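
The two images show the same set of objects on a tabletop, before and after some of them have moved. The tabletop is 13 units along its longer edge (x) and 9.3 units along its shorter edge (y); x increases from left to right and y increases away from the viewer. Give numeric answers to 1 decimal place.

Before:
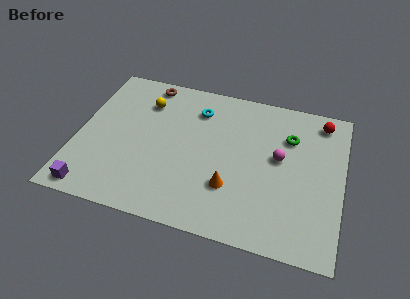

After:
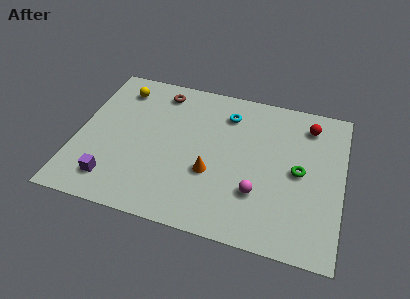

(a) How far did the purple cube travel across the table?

1.2

From (1.1, 0.9) to (2.0, 1.7), the purple cube covered √(0.9² + 0.8²) ≈ 1.2 units.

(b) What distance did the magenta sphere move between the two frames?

2.6

From (9.9, 5.2) to (9.0, 2.8), the magenta sphere covered √(0.9² + 2.4²) ≈ 2.6 units.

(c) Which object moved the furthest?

the magenta sphere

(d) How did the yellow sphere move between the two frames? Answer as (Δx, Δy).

(-1.3, 0.6)

The yellow sphere started near (3.1, 7.0) and ended near (1.8, 7.6).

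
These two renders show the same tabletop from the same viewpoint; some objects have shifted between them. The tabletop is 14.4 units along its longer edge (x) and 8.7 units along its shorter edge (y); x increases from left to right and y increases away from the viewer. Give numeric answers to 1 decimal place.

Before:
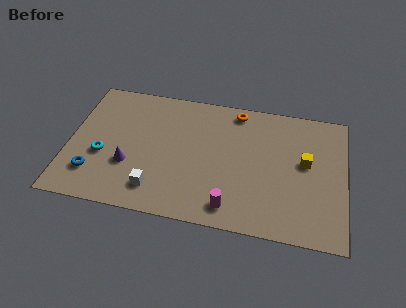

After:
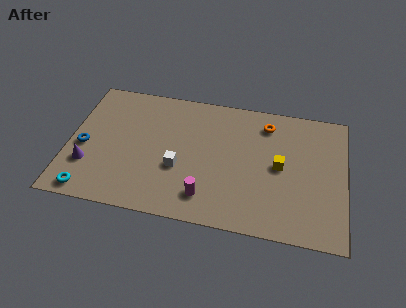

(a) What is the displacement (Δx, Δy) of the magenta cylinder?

(-1.3, 0.4)

The magenta cylinder started near (8.6, 1.3) and ended near (7.3, 1.7).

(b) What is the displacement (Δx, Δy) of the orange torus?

(1.6, -0.6)

From the two frames, the orange torus sits at roughly (8.6, 7.7) before and (10.2, 7.1) after.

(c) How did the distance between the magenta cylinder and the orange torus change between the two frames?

-0.3

They were about 6.4 units apart before and 6.1 after — 0.3 units closer together.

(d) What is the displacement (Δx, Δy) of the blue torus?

(-0.6, 1.7)

The blue torus was at about (1.4, 2.1) and moved to about (0.8, 3.8).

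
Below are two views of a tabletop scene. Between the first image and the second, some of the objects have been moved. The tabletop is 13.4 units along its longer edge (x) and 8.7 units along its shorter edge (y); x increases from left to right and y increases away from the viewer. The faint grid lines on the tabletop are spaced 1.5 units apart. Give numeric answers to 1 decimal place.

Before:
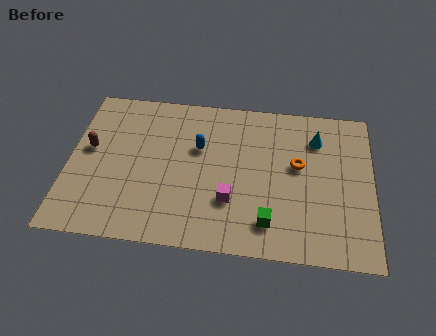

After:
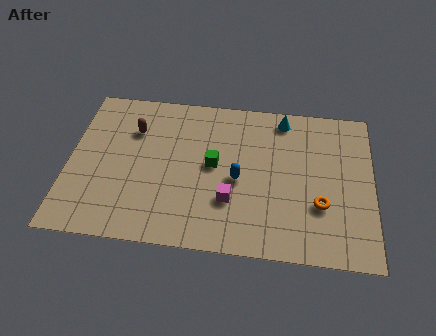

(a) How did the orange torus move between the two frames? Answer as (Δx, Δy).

(1.0, -2.1)

The orange torus started near (10.1, 5.0) and ended near (11.1, 2.9).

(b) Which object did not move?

the magenta cube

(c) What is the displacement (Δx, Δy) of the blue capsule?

(1.8, -1.6)

The blue capsule started near (5.7, 5.5) and ended near (7.5, 3.9).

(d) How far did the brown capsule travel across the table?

2.3

The brown capsule moved from about (0.9, 4.9) to (2.8, 6.2), a distance of √(1.9² + 1.3²) ≈ 2.3.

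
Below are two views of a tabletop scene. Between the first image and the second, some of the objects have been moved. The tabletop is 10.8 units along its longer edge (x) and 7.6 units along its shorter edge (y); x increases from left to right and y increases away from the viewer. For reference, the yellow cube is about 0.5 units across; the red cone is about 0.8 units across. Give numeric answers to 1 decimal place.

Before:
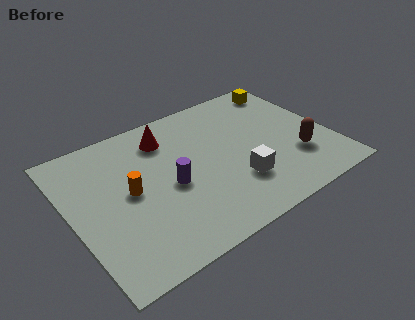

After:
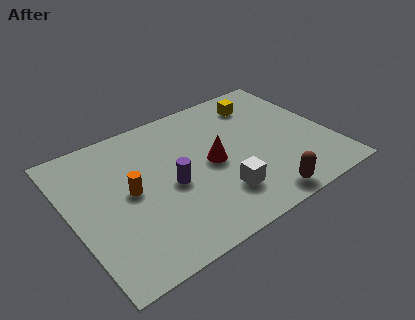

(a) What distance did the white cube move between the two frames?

0.9

The white cube moved from about (6.6, 2.2) to (5.8, 1.9), a distance of √(0.8² + 0.3²) ≈ 0.9.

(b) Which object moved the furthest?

the red cone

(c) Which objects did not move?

the orange cylinder and the purple cylinder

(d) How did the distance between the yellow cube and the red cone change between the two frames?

-1.9

They were about 5.4 units apart before and 3.5 after — 1.9 units closer together.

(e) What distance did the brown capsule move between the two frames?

2.4

The brown capsule was near (9.2, 2.3) before and (7.3, 0.8) after, so it travelled √(1.9² + 1.5²) ≈ 2.4 units.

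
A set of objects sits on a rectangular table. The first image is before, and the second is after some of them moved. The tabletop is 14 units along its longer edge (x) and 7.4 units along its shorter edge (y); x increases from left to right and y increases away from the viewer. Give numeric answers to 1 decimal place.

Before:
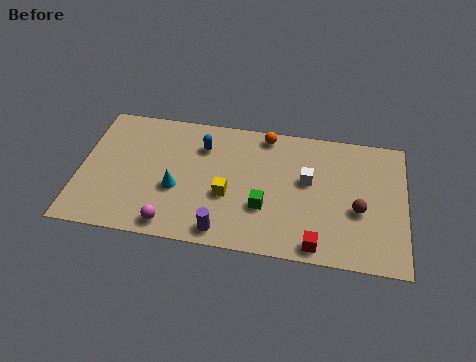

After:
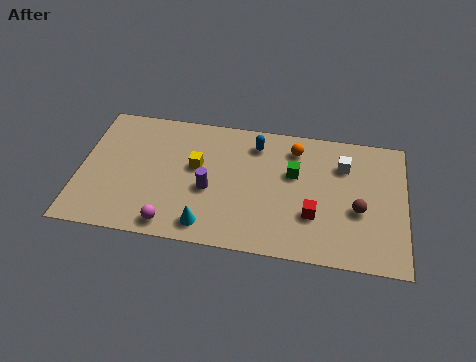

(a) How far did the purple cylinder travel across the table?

2.3

The purple cylinder was near (6.3, 0.9) before and (5.6, 3.1) after, so it travelled √(0.7² + 2.2²) ≈ 2.3 units.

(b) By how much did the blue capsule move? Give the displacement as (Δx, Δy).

(2.3, 0.5)

The blue capsule started near (5.2, 5.5) and ended near (7.5, 6.0).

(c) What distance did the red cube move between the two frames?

1.6

The red cube moved from about (10.3, 0.8) to (10.1, 2.4), a distance of √(0.2² + 1.6²) ≈ 1.6.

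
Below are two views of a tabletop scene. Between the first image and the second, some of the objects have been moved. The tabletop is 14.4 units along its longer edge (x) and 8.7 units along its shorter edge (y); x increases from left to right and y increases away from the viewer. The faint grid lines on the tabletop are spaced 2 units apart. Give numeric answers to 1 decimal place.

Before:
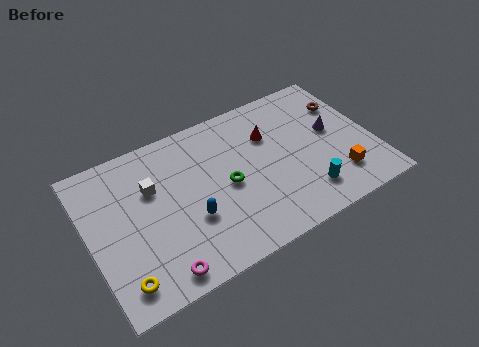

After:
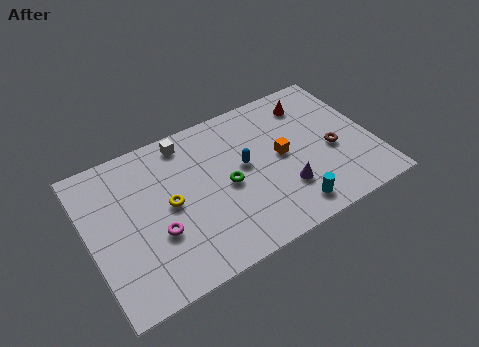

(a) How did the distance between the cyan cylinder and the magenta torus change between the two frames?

-0.9

The distance was about 7.6 in the first image and 6.7 in the second, so they moved 0.9 units closer together.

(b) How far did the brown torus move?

2.7

From (13.4, 6.2) to (12.3, 3.7), the brown torus covered √(1.1² + 2.5²) ≈ 2.7 units.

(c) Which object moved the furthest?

the yellow torus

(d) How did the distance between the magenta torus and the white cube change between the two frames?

+0.3

Before: roughly 4.7 units apart; after: 5.0. That's 0.3 units further apart.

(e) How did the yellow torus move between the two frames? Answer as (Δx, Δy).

(2.8, 3.0)

The yellow torus was at about (1.2, 1.4) and moved to about (4.0, 4.4).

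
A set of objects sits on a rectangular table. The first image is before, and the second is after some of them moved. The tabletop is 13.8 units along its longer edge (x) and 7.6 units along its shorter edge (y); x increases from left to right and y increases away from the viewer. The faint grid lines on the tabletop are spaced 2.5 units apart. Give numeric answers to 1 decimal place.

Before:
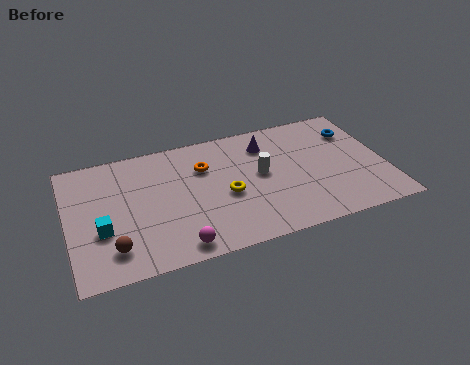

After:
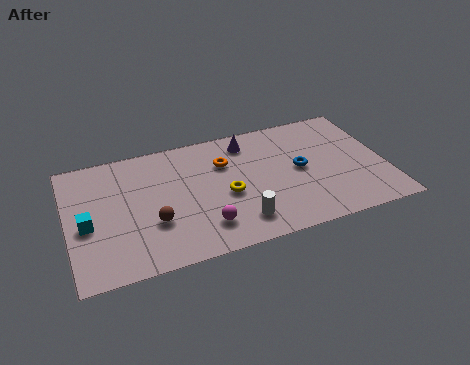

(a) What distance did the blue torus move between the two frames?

3.1

The blue torus was near (12.7, 5.6) before and (10.1, 3.9) after, so it travelled √(2.6² + 1.7²) ≈ 3.1 units.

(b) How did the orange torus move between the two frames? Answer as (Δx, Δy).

(0.9, 0.0)

The orange torus started near (6.0, 5.3) and ended near (6.9, 5.3).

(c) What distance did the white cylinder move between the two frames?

2.9

The white cylinder moved from about (8.4, 4.1) to (7.2, 1.5), a distance of √(1.2² + 2.6²) ≈ 2.9.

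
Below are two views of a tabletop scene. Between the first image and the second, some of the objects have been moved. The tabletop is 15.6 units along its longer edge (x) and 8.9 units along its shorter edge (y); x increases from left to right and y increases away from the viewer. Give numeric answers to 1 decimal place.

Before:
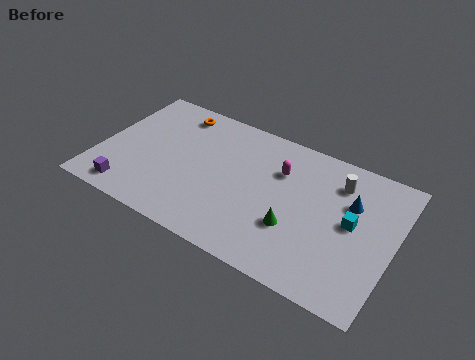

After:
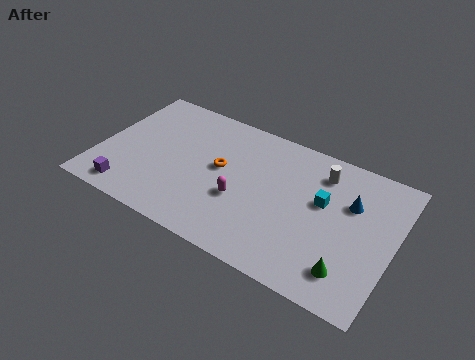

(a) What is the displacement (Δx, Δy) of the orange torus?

(2.9, -2.7)

The orange torus started near (3.5, 7.6) and ended near (6.4, 4.9).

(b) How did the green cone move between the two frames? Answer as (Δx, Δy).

(3.0, -1.2)

From the two frames, the green cone sits at roughly (10.6, 3.0) before and (13.6, 1.8) after.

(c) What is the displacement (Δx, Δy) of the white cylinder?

(-0.9, 0.2)

The white cylinder started near (12.4, 6.9) and ended near (11.5, 7.1).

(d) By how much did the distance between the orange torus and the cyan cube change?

-4.9

They were about 10.3 units apart before and 5.4 after — 4.9 units closer together.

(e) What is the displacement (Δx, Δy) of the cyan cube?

(-1.6, 0.6)

The cyan cube started near (13.4, 4.7) and ended near (11.8, 5.3).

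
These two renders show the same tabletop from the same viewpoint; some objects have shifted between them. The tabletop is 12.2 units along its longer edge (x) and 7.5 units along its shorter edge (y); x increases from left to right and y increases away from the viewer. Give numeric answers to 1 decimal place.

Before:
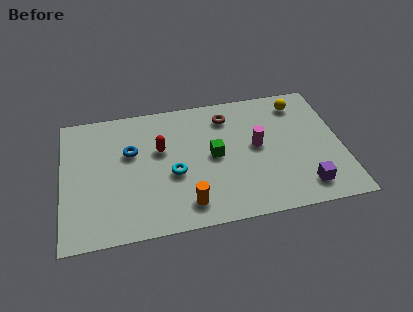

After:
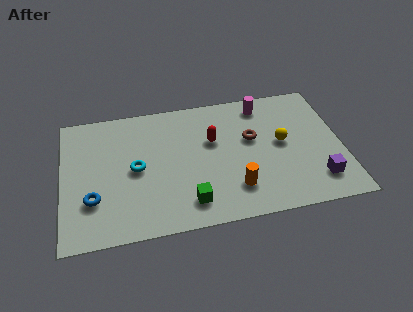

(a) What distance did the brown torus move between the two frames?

1.8

The brown torus was near (7.3, 6.0) before and (8.3, 4.5) after, so it travelled √(1.0² + 1.5²) ≈ 1.8 units.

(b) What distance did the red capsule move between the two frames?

2.3

From (4.3, 4.6) to (6.6, 4.7), the red capsule covered √(2.3² + 0.1²) ≈ 2.3 units.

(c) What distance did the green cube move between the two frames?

2.7

The green cube moved from about (6.6, 3.8) to (5.4, 1.4), a distance of √(1.2² + 2.4²) ≈ 2.7.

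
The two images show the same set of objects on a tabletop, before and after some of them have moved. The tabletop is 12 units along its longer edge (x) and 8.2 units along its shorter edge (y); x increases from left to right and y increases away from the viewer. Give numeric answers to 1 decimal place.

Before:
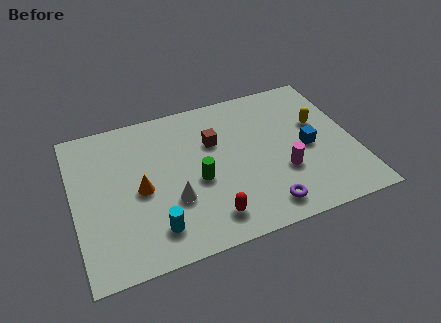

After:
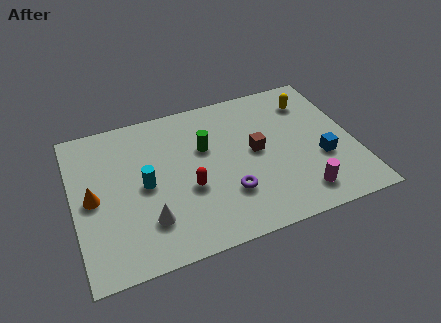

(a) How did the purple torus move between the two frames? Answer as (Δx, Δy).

(-1.4, 1.2)

The purple torus started near (7.8, 1.2) and ended near (6.4, 2.4).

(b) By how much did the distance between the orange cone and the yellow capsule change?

+2.0

They were about 7.9 units apart before and 9.9 after — 2.0 units further apart.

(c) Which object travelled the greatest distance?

the cyan cylinder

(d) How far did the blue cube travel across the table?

0.9

The blue cube was near (10.0, 3.8) before and (10.5, 3.0) after, so it travelled √(0.5² + 0.8²) ≈ 0.9 units.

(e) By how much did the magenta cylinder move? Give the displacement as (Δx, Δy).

(0.6, -1.4)

The magenta cylinder started near (8.8, 2.8) and ended near (9.4, 1.4).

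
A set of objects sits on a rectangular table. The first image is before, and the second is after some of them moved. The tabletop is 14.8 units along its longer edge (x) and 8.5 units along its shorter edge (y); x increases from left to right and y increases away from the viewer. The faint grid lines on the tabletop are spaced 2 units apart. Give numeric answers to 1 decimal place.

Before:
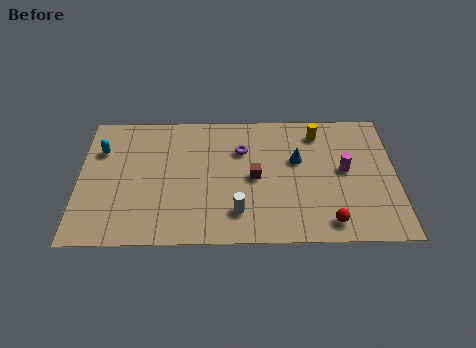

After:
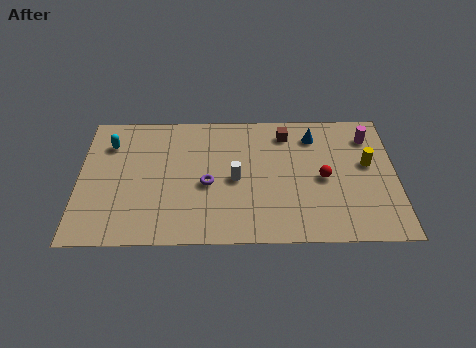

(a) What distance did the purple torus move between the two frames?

2.7

The purple torus was near (7.6, 5.9) before and (6.0, 3.7) after, so it travelled √(1.6² + 2.2²) ≈ 2.7 units.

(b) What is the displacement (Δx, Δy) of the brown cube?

(1.5, 2.9)

The brown cube was at about (8.2, 4.1) and moved to about (9.7, 7.0).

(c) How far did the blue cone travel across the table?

1.8

The blue cone moved from about (10.2, 5.2) to (11.0, 6.8), a distance of √(0.8² + 1.6²) ≈ 1.8.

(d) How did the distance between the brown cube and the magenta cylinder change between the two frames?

-0.3

They were about 4.2 units apart before and 3.9 after — 0.3 units closer together.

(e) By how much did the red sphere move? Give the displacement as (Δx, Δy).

(-0.2, 2.8)

The red sphere was at about (11.6, 1.2) and moved to about (11.4, 4.0).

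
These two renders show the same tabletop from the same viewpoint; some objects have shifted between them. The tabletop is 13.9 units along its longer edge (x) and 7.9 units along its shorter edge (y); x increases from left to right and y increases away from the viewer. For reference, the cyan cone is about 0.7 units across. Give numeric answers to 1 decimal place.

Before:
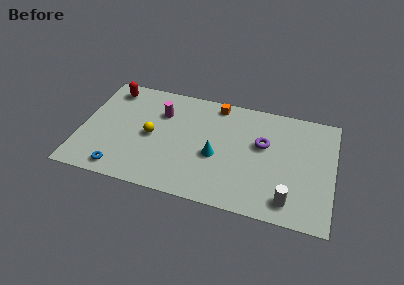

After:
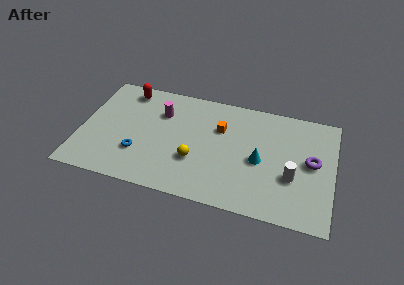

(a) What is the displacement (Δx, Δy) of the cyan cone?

(2.4, 0.3)

The cyan cone was at about (7.5, 3.3) and moved to about (9.9, 3.6).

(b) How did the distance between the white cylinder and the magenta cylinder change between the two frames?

-0.6

The distance was about 8.5 in the first image and 7.9 in the second, so they moved 0.6 units closer together.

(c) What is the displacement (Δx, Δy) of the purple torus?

(2.7, -0.6)

The purple torus started near (10.0, 4.8) and ended near (12.7, 4.2).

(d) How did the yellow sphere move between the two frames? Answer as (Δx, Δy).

(2.5, -1.1)

The yellow sphere started near (3.9, 3.8) and ended near (6.4, 2.7).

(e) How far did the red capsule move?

0.9

The red capsule was near (1.4, 6.7) before and (2.3, 6.8) after, so it travelled √(0.9² + 0.1²) ≈ 0.9 units.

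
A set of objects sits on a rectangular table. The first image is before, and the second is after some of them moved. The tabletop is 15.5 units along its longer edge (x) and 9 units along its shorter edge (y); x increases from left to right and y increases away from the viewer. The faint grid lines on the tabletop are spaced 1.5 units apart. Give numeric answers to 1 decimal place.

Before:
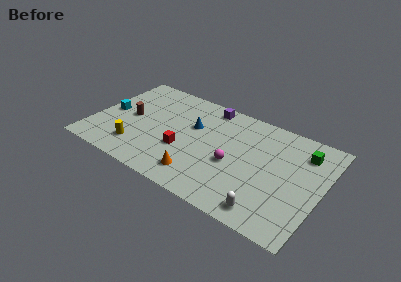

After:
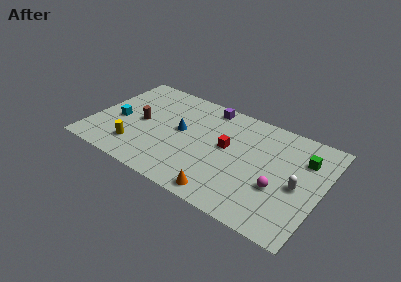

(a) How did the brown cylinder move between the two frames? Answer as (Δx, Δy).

(0.8, -0.1)

From the two frames, the brown cylinder sits at roughly (2.4, 4.5) before and (3.2, 4.4) after.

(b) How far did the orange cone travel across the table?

1.9

The orange cone was near (7.7, 1.7) before and (9.5, 1.0) after, so it travelled √(1.8² + 0.7²) ≈ 1.9 units.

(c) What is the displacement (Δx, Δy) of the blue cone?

(-0.7, -0.8)

The blue cone started near (6.6, 5.7) and ended near (5.9, 4.9).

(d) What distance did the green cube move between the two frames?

0.5

From (14.0, 7.0) to (14.1, 6.5), the green cube covered √(0.1² + 0.5²) ≈ 0.5 units.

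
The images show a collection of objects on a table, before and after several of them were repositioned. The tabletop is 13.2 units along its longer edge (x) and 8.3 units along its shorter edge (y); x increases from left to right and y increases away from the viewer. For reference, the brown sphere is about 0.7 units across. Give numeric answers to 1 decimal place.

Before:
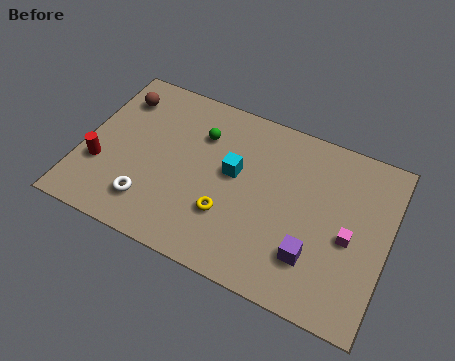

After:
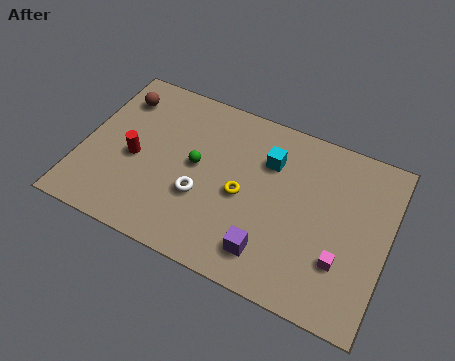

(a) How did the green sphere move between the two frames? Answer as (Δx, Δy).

(0.0, -1.6)

From the two frames, the green sphere sits at roughly (4.9, 6.0) before and (4.9, 4.4) after.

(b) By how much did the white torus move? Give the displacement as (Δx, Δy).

(2.1, 1.2)

From the two frames, the white torus sits at roughly (3.2, 1.8) before and (5.3, 3.0) after.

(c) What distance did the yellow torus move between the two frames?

1.3

From (6.5, 2.6) to (7.0, 3.8), the yellow torus covered √(0.5² + 1.2²) ≈ 1.3 units.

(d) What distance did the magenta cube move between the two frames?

1.2

The magenta cube moved from about (11.6, 3.7) to (11.4, 2.5), a distance of √(0.2² + 1.2²) ≈ 1.2.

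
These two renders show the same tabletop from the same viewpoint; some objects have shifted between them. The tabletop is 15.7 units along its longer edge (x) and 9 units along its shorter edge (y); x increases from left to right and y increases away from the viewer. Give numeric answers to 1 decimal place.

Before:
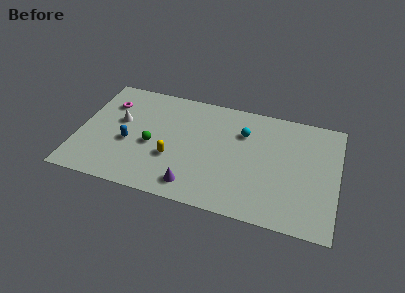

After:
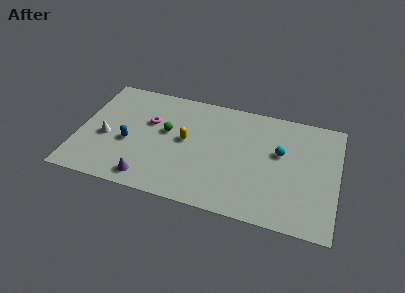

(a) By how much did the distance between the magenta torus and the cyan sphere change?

-0.3

They were about 8.3 units apart before and 8.0 after — 0.3 units closer together.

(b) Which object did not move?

the blue capsule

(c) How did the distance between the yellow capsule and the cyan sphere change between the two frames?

+0.5

They were about 5.2 units apart before and 5.7 after — 0.5 units further apart.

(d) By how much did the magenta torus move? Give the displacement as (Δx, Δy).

(2.6, -0.9)

The magenta torus was at about (1.6, 6.6) and moved to about (4.2, 5.7).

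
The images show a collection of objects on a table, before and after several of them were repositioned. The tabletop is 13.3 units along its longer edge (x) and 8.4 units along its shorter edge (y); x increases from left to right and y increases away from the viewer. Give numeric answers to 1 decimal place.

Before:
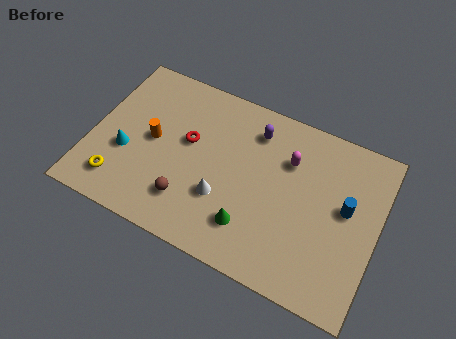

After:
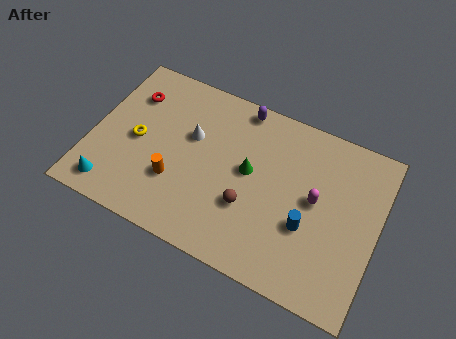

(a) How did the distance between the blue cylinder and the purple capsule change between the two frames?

+0.9

The distance was about 4.9 in the first image and 5.8 in the second, so they moved 0.9 units further apart.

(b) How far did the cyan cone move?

2.0

From (1.7, 3.2) to (1.3, 1.2), the cyan cone covered √(0.4² + 2.0²) ≈ 2.0 units.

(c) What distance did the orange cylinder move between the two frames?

2.1

The orange cylinder was near (2.8, 4.3) before and (4.1, 2.7) after, so it travelled √(1.3² + 1.6²) ≈ 2.1 units.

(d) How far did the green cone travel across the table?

2.6

The green cone was near (7.7, 2.0) before and (7.3, 4.6) after, so it travelled √(0.4² + 2.6²) ≈ 2.6 units.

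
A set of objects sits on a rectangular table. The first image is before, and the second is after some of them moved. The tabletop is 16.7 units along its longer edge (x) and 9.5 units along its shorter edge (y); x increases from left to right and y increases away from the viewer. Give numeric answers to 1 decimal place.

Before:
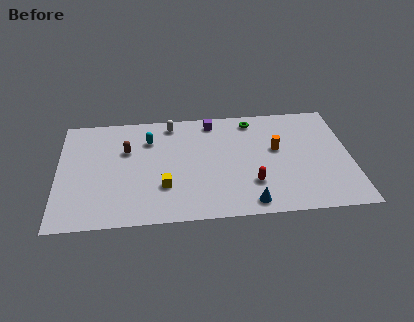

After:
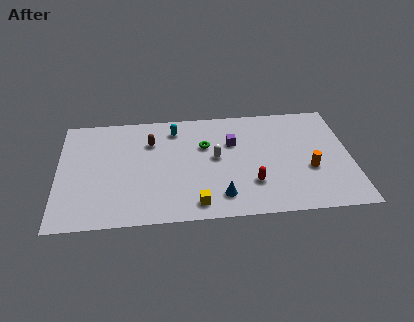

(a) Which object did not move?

the red capsule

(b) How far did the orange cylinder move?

2.6

From (12.5, 5.5) to (14.3, 3.6), the orange cylinder covered √(1.8² + 1.9²) ≈ 2.6 units.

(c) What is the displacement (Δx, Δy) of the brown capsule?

(1.4, 0.6)

From the two frames, the brown capsule sits at roughly (3.9, 6.2) before and (5.3, 6.8) after.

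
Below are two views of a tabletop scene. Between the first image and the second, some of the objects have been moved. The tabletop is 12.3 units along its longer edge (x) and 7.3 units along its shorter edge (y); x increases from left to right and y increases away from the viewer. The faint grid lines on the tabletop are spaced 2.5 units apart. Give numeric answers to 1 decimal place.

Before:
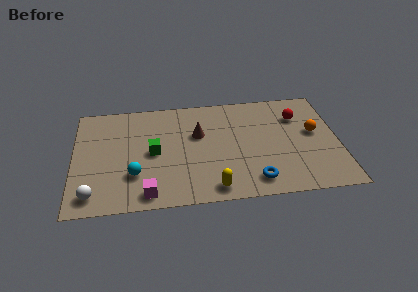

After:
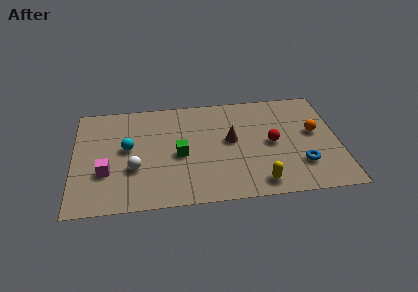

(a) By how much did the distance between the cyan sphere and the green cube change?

+0.8

They were about 1.7 units apart before and 2.5 after — 0.8 units further apart.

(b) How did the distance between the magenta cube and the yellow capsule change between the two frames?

+4.2

They were about 3.0 units apart before and 7.2 after — 4.2 units further apart.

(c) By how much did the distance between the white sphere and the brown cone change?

-1.3

Before: roughly 6.0 units apart; after: 4.7. That's 1.3 units closer together.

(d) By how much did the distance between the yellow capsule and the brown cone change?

-0.5

The distance was about 3.7 in the first image and 3.2 in the second, so they moved 0.5 units closer together.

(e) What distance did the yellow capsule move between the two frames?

2.1

From (6.4, 0.9) to (8.5, 1.0), the yellow capsule covered √(2.1² + 0.1²) ≈ 2.1 units.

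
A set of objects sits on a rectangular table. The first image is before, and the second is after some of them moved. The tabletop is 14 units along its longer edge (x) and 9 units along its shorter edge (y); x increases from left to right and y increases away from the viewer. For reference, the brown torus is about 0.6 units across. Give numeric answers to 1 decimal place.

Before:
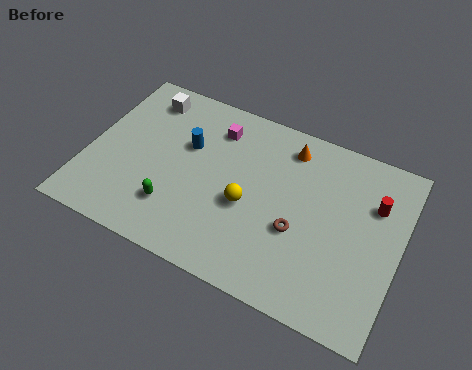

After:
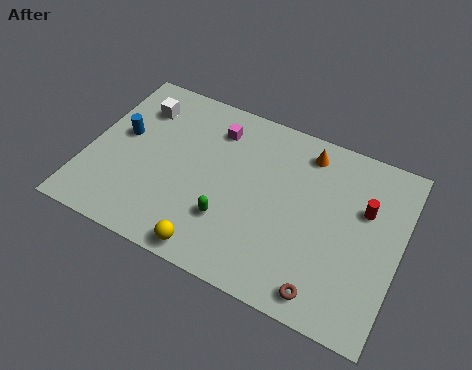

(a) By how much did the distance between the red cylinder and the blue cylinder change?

+2.5

The distance was about 8.4 in the first image and 10.9 in the second, so they moved 2.5 units further apart.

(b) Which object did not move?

the magenta cube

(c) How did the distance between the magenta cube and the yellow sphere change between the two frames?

+2.4

Before: roughly 3.8 units apart; after: 6.2. That's 2.4 units further apart.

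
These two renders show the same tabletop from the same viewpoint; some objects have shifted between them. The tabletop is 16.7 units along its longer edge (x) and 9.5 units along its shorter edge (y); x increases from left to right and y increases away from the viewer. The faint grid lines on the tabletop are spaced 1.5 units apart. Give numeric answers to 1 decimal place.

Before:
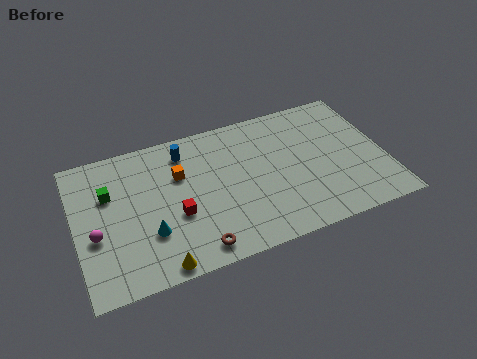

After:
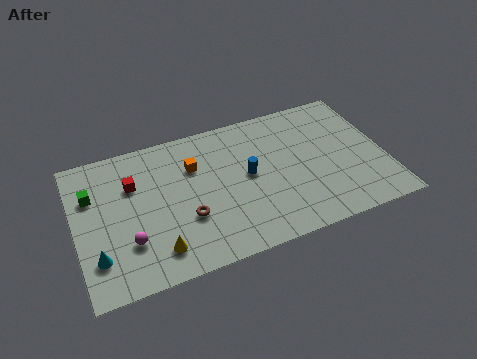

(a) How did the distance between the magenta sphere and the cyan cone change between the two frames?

-1.2

The distance was about 2.9 in the first image and 1.7 in the second, so they moved 1.2 units closer together.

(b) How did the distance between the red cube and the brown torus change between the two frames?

+1.5

The distance was about 2.6 in the first image and 4.1 in the second, so they moved 1.5 units further apart.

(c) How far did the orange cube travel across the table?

0.9

The orange cube moved from about (5.7, 6.3) to (6.5, 6.6), a distance of √(0.8² + 0.3²) ≈ 0.9.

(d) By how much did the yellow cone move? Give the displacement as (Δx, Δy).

(0.0, 1.0)

From the two frames, the yellow cone sits at roughly (4.1, 0.8) before and (4.1, 1.8) after.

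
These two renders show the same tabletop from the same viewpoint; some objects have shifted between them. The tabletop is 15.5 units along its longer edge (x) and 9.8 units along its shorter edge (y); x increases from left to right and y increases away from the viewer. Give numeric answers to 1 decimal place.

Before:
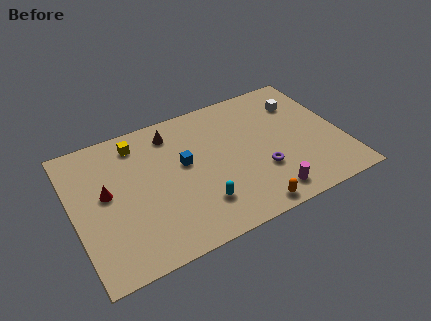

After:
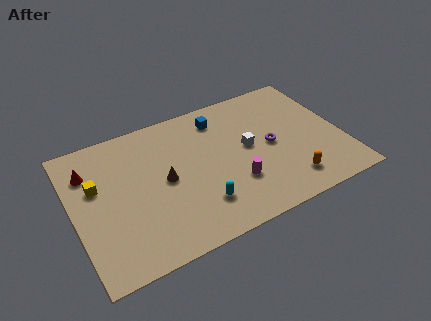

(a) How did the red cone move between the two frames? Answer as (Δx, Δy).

(-0.8, 1.9)

The red cone started near (1.9, 5.4) and ended near (1.1, 7.3).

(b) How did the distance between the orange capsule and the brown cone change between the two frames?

-0.5

Before: roughly 8.0 units apart; after: 7.5. That's 0.5 units closer together.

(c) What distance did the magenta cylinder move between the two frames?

2.3

The magenta cylinder moved from about (10.7, 1.4) to (9.0, 3.0), a distance of √(1.7² + 1.6²) ≈ 2.3.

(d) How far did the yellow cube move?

3.3

The yellow cube was near (4.0, 8.2) before and (1.4, 6.1) after, so it travelled √(2.6² + 2.1²) ≈ 3.3 units.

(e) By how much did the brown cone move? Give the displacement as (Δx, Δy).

(-0.8, -3.2)

From the two frames, the brown cone sits at roughly (6.0, 8.1) before and (5.2, 4.9) after.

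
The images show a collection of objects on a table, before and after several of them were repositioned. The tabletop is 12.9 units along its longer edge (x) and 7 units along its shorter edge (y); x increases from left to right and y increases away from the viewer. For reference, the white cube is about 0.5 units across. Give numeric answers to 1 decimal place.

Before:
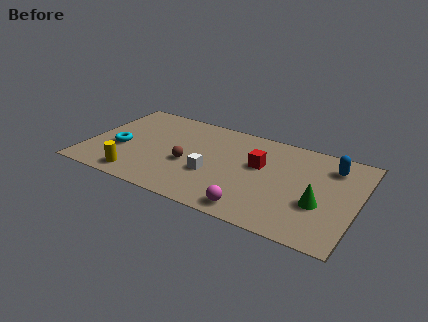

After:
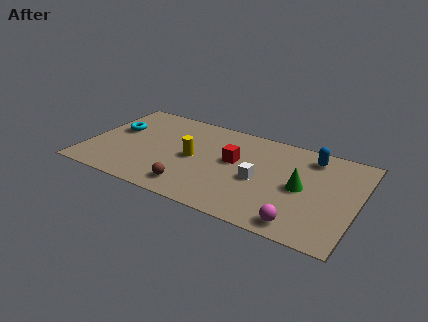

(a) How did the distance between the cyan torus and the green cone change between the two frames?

-0.5

Before: roughly 9.6 units apart; after: 9.1. That's 0.5 units closer together.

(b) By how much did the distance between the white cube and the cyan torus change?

+2.7

The distance was about 4.5 in the first image and 7.2 in the second, so they moved 2.7 units further apart.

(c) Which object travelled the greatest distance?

the yellow cylinder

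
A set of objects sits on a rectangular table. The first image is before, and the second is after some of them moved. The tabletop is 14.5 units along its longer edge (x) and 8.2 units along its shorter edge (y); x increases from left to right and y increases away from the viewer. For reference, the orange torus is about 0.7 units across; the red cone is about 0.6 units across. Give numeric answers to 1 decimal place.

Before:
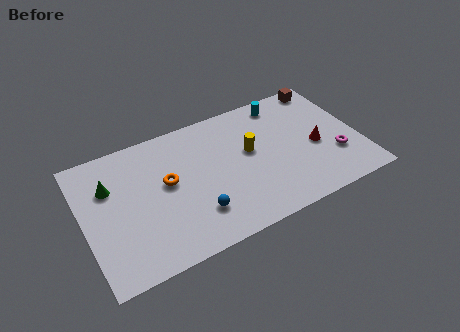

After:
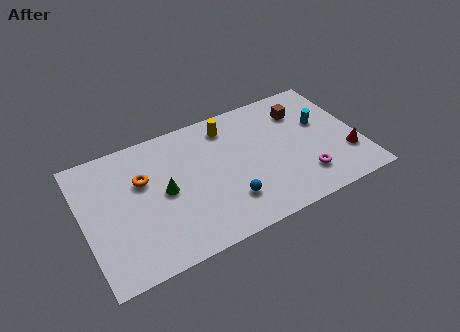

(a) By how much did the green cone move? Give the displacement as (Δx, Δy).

(2.7, -1.5)

From the two frames, the green cone sits at roughly (1.5, 5.6) before and (4.2, 4.1) after.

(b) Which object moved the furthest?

the green cone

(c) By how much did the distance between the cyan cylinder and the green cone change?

-1.0

They were about 9.5 units apart before and 8.5 after — 1.0 units closer together.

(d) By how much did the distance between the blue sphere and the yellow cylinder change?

+0.6

Before: roughly 4.1 units apart; after: 4.7. That's 0.6 units further apart.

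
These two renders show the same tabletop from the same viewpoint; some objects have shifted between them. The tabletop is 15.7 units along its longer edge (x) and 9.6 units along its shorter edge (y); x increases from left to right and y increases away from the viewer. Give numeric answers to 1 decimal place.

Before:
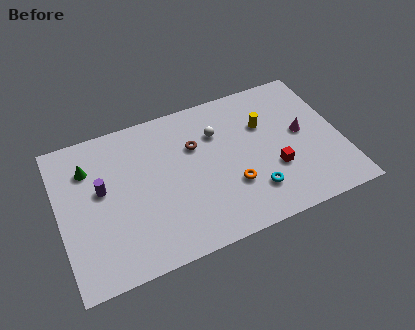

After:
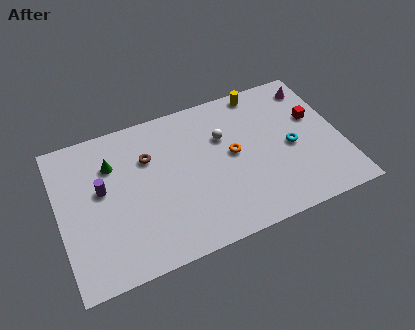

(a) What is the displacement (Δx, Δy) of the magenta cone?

(1.0, 2.9)

The magenta cone started near (13.6, 5.1) and ended near (14.6, 8.0).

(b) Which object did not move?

the purple cylinder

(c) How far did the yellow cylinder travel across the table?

2.3

From (11.6, 6.4) to (11.7, 8.7), the yellow cylinder covered √(0.1² + 2.3²) ≈ 2.3 units.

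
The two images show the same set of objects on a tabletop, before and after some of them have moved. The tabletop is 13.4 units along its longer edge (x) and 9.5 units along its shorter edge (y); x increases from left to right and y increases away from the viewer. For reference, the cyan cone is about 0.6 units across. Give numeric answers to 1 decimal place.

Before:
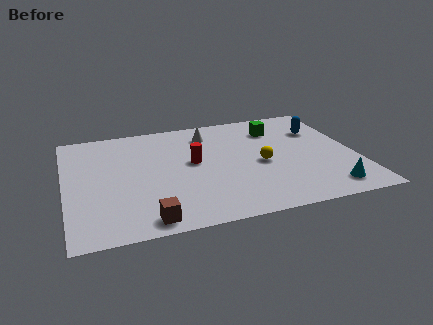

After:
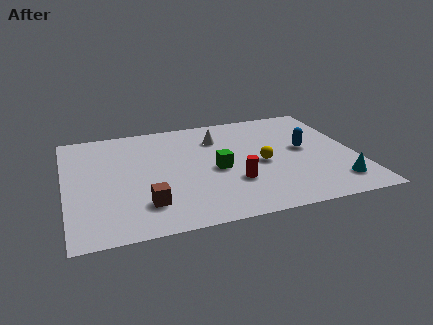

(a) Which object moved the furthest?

the green cube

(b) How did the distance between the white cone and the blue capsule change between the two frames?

-0.9

Before: roughly 5.3 units apart; after: 4.4. That's 0.9 units closer together.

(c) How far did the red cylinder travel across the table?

2.8

The red cylinder was near (5.9, 5.2) before and (7.6, 3.0) after, so it travelled √(1.7² + 2.2²) ≈ 2.8 units.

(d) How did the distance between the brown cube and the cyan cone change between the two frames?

+0.4

They were about 8.3 units apart before and 8.7 after — 0.4 units further apart.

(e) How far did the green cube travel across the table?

4.3

From (10.0, 7.3) to (6.9, 4.3), the green cube covered √(3.1² + 3.0²) ≈ 4.3 units.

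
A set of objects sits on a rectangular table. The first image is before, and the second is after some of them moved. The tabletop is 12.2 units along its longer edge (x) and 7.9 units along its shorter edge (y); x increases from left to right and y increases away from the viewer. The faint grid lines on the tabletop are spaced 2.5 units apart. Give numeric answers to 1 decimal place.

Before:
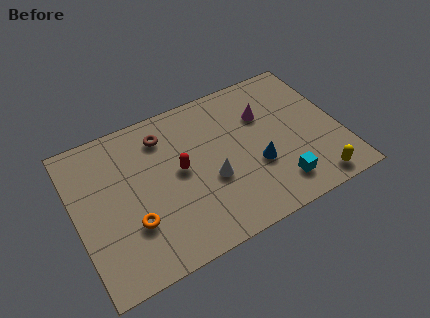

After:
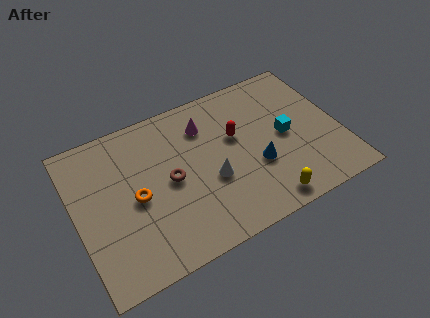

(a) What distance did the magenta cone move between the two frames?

2.8

The magenta cone moved from about (8.9, 5.4) to (6.2, 6.0), a distance of √(2.7² + 0.6²) ≈ 2.8.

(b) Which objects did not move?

the blue cone and the white cone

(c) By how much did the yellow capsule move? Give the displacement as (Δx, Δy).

(-2.3, 0.0)

The yellow capsule started near (10.6, 0.9) and ended near (8.3, 0.9).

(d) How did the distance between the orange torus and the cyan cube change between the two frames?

+0.3

Before: roughly 6.7 units apart; after: 7.0. That's 0.3 units further apart.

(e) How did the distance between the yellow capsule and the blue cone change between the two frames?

-1.1

Before: roughly 3.1 units apart; after: 2.0. That's 1.1 units closer together.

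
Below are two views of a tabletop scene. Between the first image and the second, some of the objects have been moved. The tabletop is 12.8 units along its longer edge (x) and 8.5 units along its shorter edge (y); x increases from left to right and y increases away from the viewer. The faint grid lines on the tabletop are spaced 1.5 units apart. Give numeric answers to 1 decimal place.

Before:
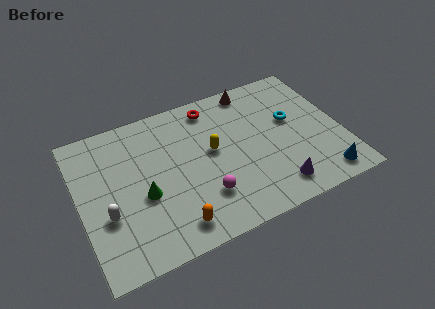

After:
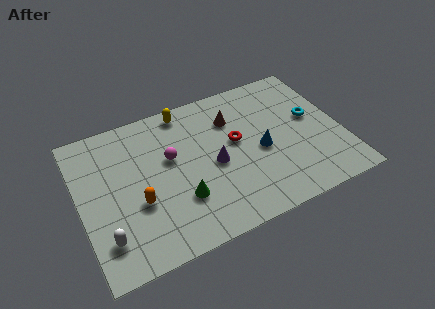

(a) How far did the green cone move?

1.9

From (3.0, 3.5) to (4.7, 2.6), the green cone covered √(1.7² + 0.9²) ≈ 1.9 units.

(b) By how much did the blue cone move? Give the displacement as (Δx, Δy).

(-2.7, 2.7)

From the two frames, the blue cone sits at roughly (11.5, 1.1) before and (8.8, 3.8) after.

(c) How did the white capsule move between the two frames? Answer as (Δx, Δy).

(-0.2, -1.2)

The white capsule was at about (1.2, 3.1) and moved to about (1.0, 1.9).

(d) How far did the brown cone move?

1.8

From (8.9, 7.6) to (7.7, 6.2), the brown cone covered √(1.2² + 1.4²) ≈ 1.8 units.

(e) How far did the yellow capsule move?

3.1

The yellow capsule moved from about (6.5, 4.7) to (5.5, 7.6), a distance of √(1.0² + 2.9²) ≈ 3.1.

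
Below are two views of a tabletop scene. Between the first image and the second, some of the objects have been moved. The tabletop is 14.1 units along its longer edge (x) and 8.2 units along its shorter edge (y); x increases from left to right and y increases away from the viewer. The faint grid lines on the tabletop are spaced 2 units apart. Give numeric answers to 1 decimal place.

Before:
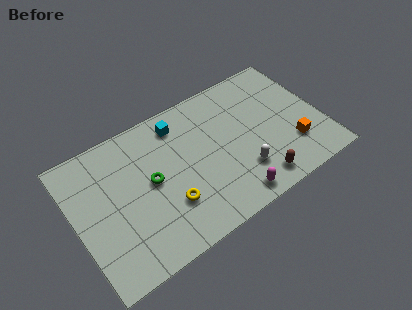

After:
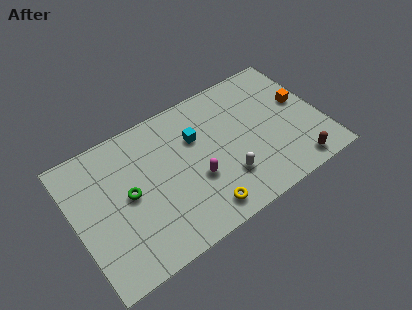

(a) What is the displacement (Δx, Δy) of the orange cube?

(0.9, 2.4)

The orange cube started near (12.2, 2.3) and ended near (13.1, 4.7).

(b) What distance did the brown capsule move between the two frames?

2.2

The brown capsule was near (9.9, 1.2) before and (12.1, 1.0) after, so it travelled √(2.2² + 0.2²) ≈ 2.2 units.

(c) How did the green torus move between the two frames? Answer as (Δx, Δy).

(-1.3, -0.1)

From the two frames, the green torus sits at roughly (4.3, 4.3) before and (3.0, 4.2) after.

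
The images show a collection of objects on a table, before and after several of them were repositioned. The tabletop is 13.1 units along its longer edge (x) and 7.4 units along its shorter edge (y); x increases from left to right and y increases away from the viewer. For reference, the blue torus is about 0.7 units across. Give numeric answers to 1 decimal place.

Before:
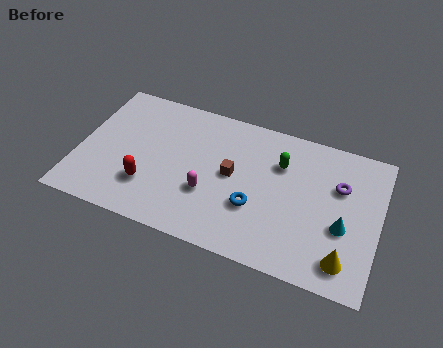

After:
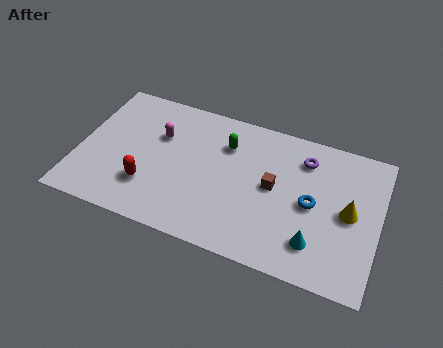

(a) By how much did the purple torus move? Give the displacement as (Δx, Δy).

(-1.6, 0.9)

The purple torus was at about (11.3, 4.9) and moved to about (9.7, 5.8).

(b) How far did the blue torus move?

2.6

From (7.8, 2.6) to (10.2, 3.6), the blue torus covered √(2.4² + 1.0²) ≈ 2.6 units.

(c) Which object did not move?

the red capsule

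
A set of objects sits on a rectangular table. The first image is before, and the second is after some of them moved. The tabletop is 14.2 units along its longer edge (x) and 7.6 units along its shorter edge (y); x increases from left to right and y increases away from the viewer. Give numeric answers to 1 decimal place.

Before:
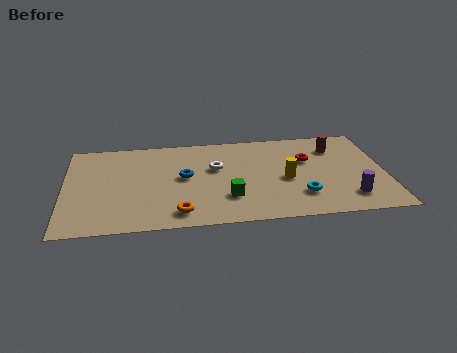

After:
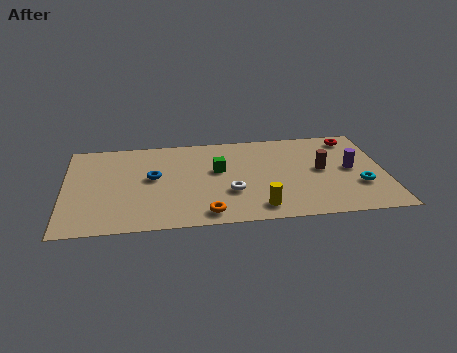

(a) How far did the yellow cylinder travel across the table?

2.6

The yellow cylinder was near (9.8, 3.4) before and (8.5, 1.2) after, so it travelled √(1.3² + 2.2²) ≈ 2.6 units.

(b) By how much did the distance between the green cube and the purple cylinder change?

+0.6

The distance was about 5.3 in the first image and 5.9 in the second, so they moved 0.6 units further apart.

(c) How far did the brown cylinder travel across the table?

1.9

The brown cylinder was near (12.1, 5.8) before and (11.4, 4.0) after, so it travelled √(0.7² + 1.8²) ≈ 1.9 units.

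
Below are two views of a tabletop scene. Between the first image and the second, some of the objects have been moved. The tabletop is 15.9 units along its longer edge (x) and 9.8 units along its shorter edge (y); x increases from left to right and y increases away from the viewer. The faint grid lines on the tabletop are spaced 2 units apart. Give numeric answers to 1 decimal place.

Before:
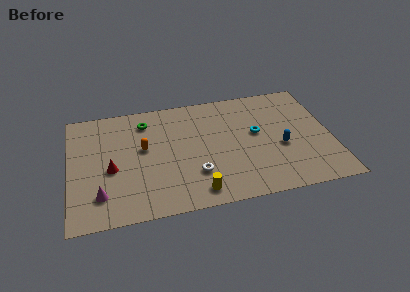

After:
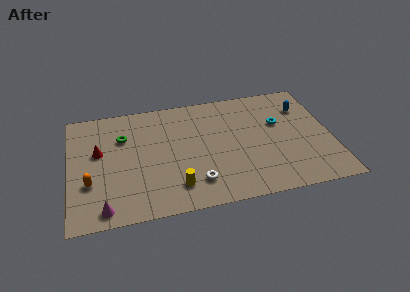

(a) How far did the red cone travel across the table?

1.7

From (2.5, 4.2) to (1.8, 5.8), the red cone covered √(0.7² + 1.6²) ≈ 1.7 units.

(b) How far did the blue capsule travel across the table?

3.6

The blue capsule moved from about (12.8, 4.0) to (14.4, 7.2), a distance of √(1.6² + 3.2²) ≈ 3.6.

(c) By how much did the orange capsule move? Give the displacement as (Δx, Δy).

(-3.3, -2.3)

From the two frames, the orange capsule sits at roughly (4.5, 5.6) before and (1.2, 3.3) after.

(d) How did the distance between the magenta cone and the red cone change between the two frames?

+2.6

Before: roughly 2.1 units apart; after: 4.7. That's 2.6 units further apart.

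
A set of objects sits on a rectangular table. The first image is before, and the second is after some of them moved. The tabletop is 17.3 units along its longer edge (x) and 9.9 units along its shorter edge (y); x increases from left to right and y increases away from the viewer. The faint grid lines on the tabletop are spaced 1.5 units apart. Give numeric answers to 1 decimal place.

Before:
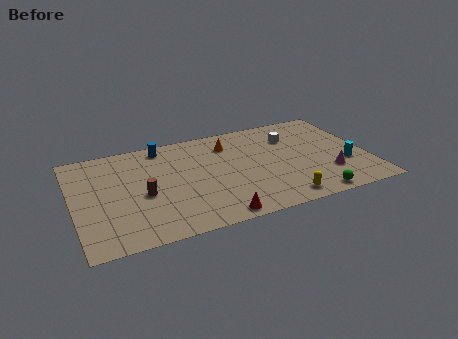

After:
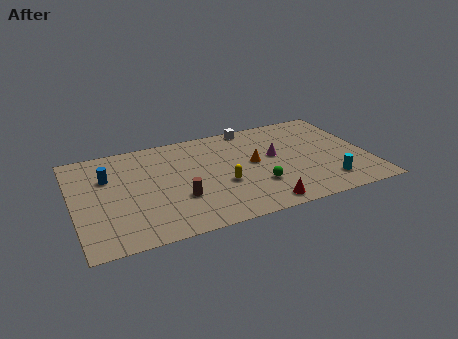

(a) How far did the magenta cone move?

4.0

The magenta cone was near (14.8, 2.8) before and (11.9, 5.6) after, so it travelled √(2.9² + 2.8²) ≈ 4.0 units.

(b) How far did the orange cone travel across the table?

2.7

From (9.4, 7.7) to (10.6, 5.3), the orange cone covered √(1.2² + 2.4²) ≈ 2.7 units.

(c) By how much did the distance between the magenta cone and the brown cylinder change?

-4.6

They were about 10.9 units apart before and 6.3 after — 4.6 units closer together.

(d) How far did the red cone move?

2.7

The red cone was near (7.9, 0.9) before and (10.6, 1.1) after, so it travelled √(2.7² + 0.2²) ≈ 2.7 units.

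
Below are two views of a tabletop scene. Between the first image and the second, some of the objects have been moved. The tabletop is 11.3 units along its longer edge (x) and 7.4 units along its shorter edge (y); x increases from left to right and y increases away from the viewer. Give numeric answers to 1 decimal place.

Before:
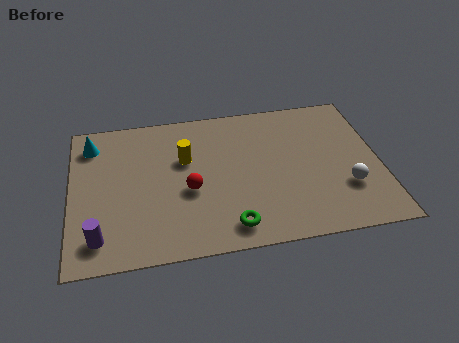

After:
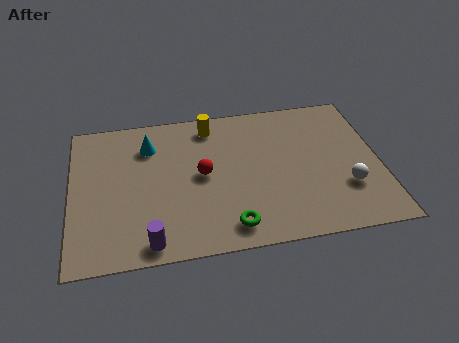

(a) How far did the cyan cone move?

2.1

From (0.8, 6.0) to (2.9, 5.6), the cyan cone covered √(2.1² + 0.4²) ≈ 2.1 units.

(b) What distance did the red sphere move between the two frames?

0.9

The red sphere was near (4.3, 3.1) before and (4.8, 3.8) after, so it travelled √(0.5² + 0.7²) ≈ 0.9 units.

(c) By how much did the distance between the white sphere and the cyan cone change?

-2.1

Before: roughly 9.9 units apart; after: 7.8. That's 2.1 units closer together.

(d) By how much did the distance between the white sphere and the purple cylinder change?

-1.7

The distance was about 9.1 in the first image and 7.4 in the second, so they moved 1.7 units closer together.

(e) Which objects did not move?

the white sphere and the green torus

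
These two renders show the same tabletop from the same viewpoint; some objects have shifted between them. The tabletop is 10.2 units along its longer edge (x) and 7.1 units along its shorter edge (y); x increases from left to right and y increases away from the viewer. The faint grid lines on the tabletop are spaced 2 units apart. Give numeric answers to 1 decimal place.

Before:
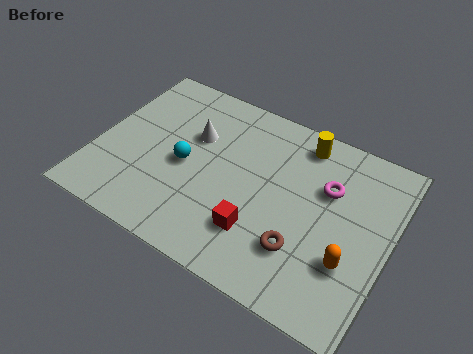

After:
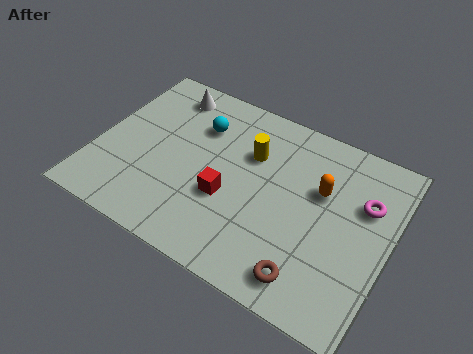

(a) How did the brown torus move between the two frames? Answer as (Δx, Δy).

(0.4, -0.9)

From the two frames, the brown torus sits at roughly (7.4, 2.0) before and (7.8, 1.1) after.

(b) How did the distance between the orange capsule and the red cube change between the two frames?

+0.4

They were about 3.1 units apart before and 3.5 after — 0.4 units further apart.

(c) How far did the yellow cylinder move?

2.1

The yellow cylinder moved from about (6.8, 6.1) to (5.2, 4.8), a distance of √(1.6² + 1.3²) ≈ 2.1.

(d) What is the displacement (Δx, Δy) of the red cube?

(-1.2, 0.8)

The red cube started near (5.9, 1.9) and ended near (4.7, 2.7).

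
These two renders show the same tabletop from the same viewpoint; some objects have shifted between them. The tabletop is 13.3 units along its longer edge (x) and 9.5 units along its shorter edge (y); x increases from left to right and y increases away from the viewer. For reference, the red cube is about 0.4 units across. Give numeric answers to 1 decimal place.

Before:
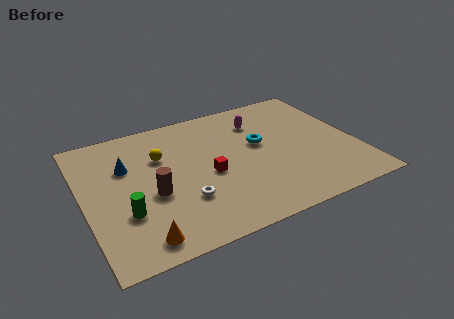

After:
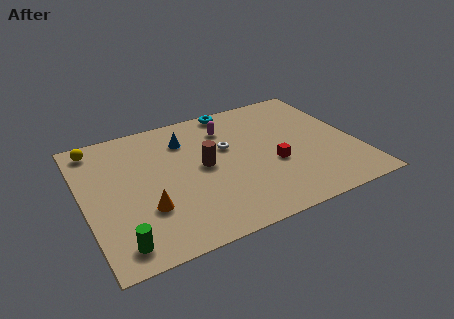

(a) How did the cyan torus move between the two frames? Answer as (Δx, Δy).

(-0.9, 3.2)

The cyan torus started near (8.7, 5.5) and ended near (7.8, 8.7).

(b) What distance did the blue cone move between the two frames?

3.1

The blue cone moved from about (2.2, 6.3) to (5.2, 7.2), a distance of √(3.0² + 0.9²) ≈ 3.1.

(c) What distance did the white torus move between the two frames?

3.8

The white torus moved from about (4.6, 2.9) to (7.1, 5.8), a distance of √(2.5² + 2.9²) ≈ 3.8.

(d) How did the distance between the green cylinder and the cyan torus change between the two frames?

+2.5

The distance was about 7.3 in the first image and 9.8 in the second, so they moved 2.5 units further apart.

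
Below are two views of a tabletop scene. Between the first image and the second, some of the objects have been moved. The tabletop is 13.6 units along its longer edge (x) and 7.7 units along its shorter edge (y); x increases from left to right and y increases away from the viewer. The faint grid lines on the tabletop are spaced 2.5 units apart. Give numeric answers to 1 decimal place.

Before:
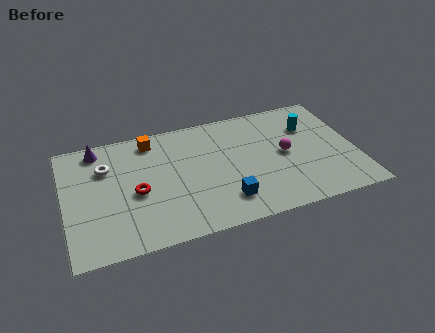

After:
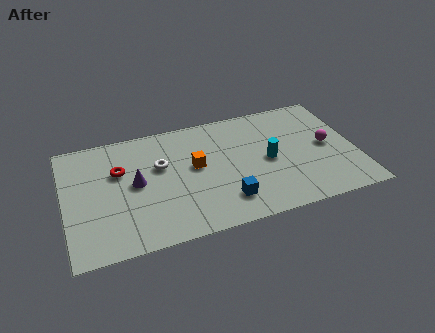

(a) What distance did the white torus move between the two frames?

2.6

From (2.0, 5.4) to (4.5, 4.8), the white torus covered √(2.5² + 0.6²) ≈ 2.6 units.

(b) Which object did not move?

the blue cube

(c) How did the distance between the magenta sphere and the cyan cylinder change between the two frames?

+0.8

Before: roughly 2.0 units apart; after: 2.8. That's 0.8 units further apart.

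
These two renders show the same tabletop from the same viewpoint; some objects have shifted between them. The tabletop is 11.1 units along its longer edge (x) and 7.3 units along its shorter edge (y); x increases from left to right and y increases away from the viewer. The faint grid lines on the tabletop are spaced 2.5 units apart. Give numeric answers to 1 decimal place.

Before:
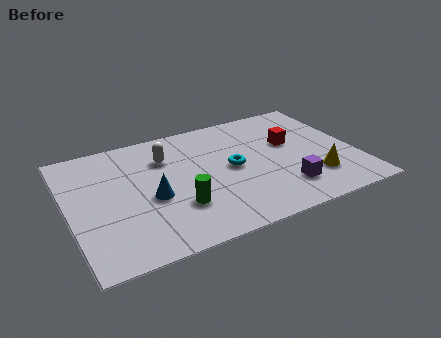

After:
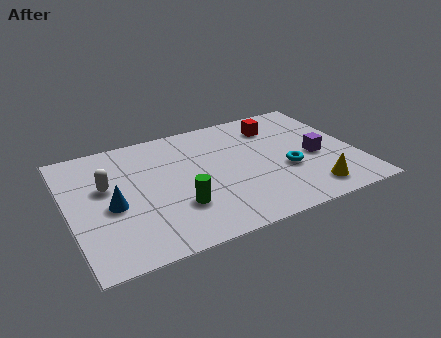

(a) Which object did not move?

the green cylinder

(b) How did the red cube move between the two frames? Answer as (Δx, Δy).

(-0.4, 1.3)

The red cube started near (8.7, 4.4) and ended near (8.3, 5.7).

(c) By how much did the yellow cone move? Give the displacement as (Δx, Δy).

(-0.3, -0.7)

The yellow cone was at about (9.3, 1.9) and moved to about (9.0, 1.2).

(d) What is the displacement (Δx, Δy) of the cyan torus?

(2.0, -0.9)

The cyan torus started near (6.3, 3.7) and ended near (8.3, 2.8).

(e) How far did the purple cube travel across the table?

2.1

From (8.1, 1.7) to (9.5, 3.2), the purple cube covered √(1.4² + 1.5²) ≈ 2.1 units.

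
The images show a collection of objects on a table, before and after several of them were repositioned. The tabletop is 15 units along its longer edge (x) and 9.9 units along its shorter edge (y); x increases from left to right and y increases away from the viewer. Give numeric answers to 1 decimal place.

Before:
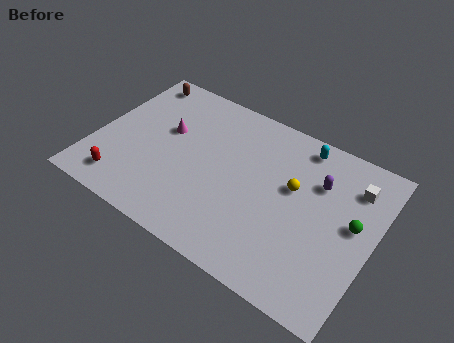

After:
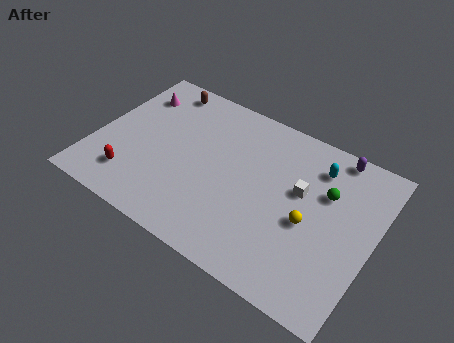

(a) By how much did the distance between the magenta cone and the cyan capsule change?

+2.6

They were about 7.5 units apart before and 10.1 after — 2.6 units further apart.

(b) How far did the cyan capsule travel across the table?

1.3

From (10.6, 8.7) to (11.6, 7.8), the cyan capsule covered √(1.0² + 0.9²) ≈ 1.3 units.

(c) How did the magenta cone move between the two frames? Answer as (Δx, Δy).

(-2.1, 1.6)

The magenta cone started near (3.6, 6.0) and ended near (1.5, 7.6).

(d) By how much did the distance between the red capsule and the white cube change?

-3.7

The distance was about 13.1 in the first image and 9.4 in the second, so they moved 3.7 units closer together.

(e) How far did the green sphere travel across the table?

1.9

The green sphere moved from about (13.9, 5.4) to (12.3, 6.5), a distance of √(1.6² + 1.1²) ≈ 1.9.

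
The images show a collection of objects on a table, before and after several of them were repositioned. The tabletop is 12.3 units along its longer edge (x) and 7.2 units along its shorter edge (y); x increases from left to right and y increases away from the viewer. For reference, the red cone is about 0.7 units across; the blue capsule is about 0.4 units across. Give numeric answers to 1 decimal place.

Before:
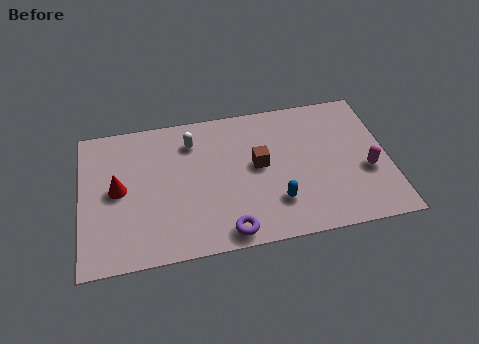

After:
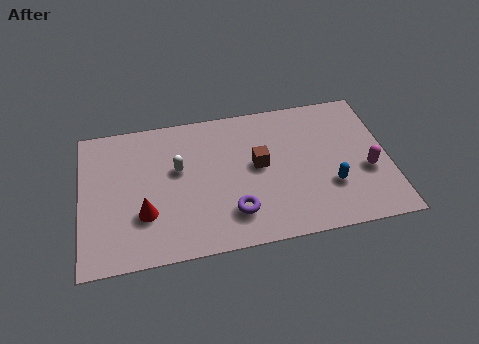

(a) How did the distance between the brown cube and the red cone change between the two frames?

-0.7

The distance was about 5.6 in the first image and 4.9 in the second, so they moved 0.7 units closer together.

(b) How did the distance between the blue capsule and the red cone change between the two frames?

+0.9

The distance was about 6.5 in the first image and 7.4 in the second, so they moved 0.9 units further apart.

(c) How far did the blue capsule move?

2.2

The blue capsule was near (7.7, 1.9) before and (9.9, 2.3) after, so it travelled √(2.2² + 0.4²) ≈ 2.2 units.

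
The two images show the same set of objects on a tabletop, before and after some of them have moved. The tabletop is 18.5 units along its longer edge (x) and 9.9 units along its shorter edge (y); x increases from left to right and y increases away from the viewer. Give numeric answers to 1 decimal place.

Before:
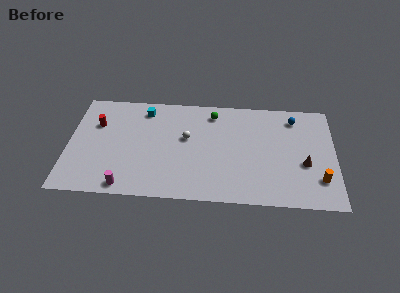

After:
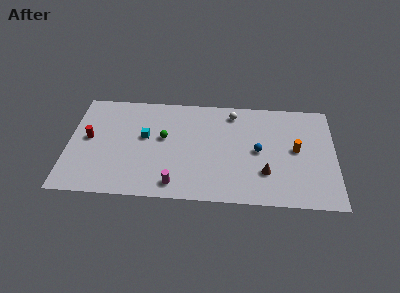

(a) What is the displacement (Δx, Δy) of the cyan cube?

(0.1, -2.6)

The cyan cube was at about (5.2, 8.3) and moved to about (5.3, 5.7).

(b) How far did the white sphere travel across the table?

4.1

The white sphere was near (8.2, 5.8) before and (11.4, 8.4) after, so it travelled √(3.2² + 2.6²) ≈ 4.1 units.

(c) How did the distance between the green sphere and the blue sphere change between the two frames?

+0.9

They were about 5.7 units apart before and 6.6 after — 0.9 units further apart.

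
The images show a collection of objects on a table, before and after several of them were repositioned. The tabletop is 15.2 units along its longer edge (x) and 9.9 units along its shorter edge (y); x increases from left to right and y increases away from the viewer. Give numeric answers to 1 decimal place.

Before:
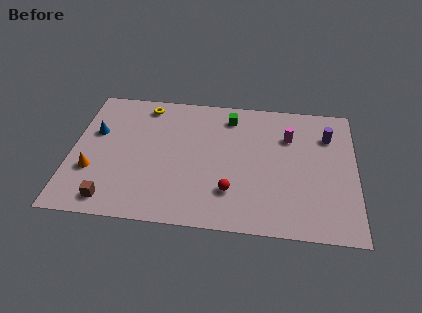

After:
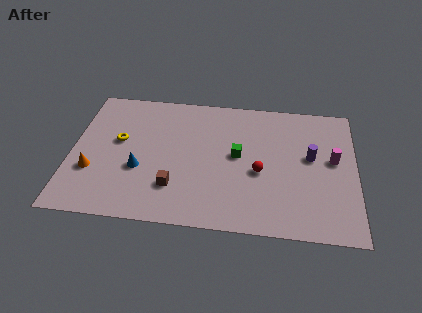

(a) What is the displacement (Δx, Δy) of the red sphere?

(1.5, 1.6)

The red sphere was at about (8.6, 2.6) and moved to about (10.1, 4.2).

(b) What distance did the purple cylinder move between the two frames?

1.9

The purple cylinder moved from about (13.7, 7.3) to (12.8, 5.6), a distance of √(0.9² + 1.7²) ≈ 1.9.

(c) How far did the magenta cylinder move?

2.8

From (11.6, 7.0) to (14.0, 5.5), the magenta cylinder covered √(2.4² + 1.5²) ≈ 2.8 units.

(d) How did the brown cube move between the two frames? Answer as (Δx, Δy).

(3.3, 1.3)

The brown cube started near (2.3, 1.3) and ended near (5.6, 2.6).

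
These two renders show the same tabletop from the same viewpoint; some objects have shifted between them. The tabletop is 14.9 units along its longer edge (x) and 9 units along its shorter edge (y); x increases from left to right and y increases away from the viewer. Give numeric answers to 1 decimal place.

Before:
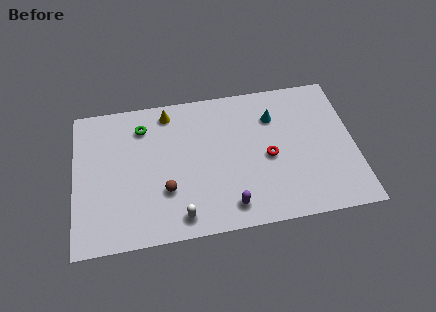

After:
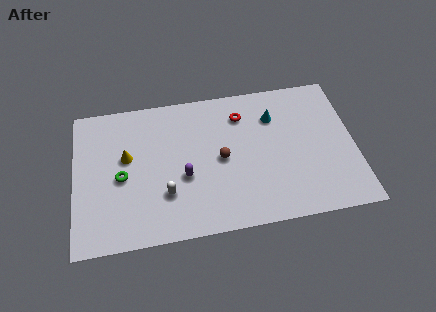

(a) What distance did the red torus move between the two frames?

3.2

The red torus moved from about (10.3, 4.1) to (9.0, 7.0), a distance of √(1.3² + 2.9²) ≈ 3.2.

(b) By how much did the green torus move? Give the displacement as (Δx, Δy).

(-1.2, -3.0)

The green torus was at about (3.7, 7.1) and moved to about (2.5, 4.1).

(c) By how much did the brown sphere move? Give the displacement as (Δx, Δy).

(3.0, 1.5)

From the two frames, the brown sphere sits at roughly (4.8, 2.9) before and (7.8, 4.4) after.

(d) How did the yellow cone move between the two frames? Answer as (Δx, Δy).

(-2.3, -2.5)

From the two frames, the yellow cone sits at roughly (5.1, 7.8) before and (2.8, 5.3) after.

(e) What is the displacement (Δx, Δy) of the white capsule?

(-0.7, 1.5)

The white capsule started near (5.5, 1.2) and ended near (4.8, 2.7).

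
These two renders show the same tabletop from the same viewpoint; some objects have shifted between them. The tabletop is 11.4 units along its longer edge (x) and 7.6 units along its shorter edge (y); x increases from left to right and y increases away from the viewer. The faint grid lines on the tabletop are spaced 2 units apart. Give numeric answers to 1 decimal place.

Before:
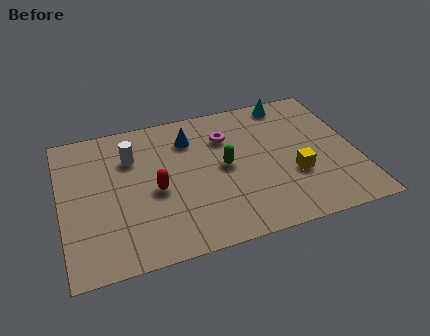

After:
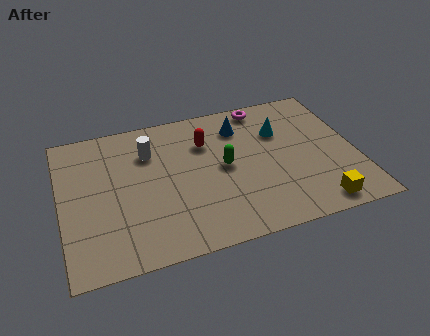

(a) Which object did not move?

the green capsule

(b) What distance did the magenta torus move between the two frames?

2.1

The magenta torus was near (6.5, 5.5) before and (8.1, 6.8) after, so it travelled √(1.6² + 1.3²) ≈ 2.1 units.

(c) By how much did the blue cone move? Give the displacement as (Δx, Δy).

(2.0, 0.1)

The blue cone was at about (5.1, 5.8) and moved to about (7.1, 5.9).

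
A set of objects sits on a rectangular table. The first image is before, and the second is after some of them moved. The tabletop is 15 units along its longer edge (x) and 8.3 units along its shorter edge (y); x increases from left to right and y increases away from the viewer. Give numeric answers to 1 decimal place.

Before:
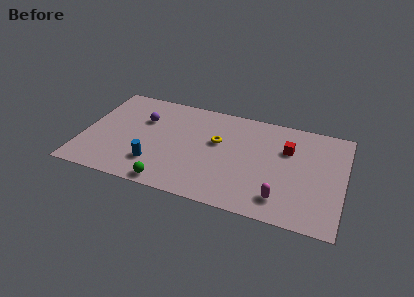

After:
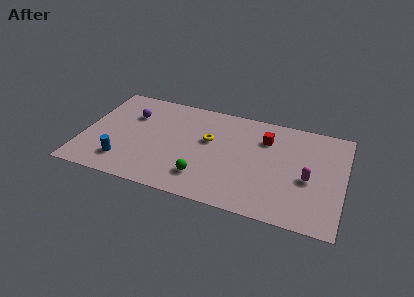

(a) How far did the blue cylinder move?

1.8

The blue cylinder was near (4.3, 2.1) before and (2.5, 1.8) after, so it travelled √(1.8² + 0.3²) ≈ 1.8 units.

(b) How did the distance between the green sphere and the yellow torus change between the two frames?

-1.7

They were about 4.8 units apart before and 3.1 after — 1.7 units closer together.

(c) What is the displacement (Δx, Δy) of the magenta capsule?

(1.4, 2.0)

The magenta capsule was at about (11.6, 1.6) and moved to about (13.0, 3.6).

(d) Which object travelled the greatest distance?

the magenta capsule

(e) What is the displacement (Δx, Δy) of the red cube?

(-1.3, 0.5)

From the two frames, the red cube sits at roughly (11.7, 5.6) before and (10.4, 6.1) after.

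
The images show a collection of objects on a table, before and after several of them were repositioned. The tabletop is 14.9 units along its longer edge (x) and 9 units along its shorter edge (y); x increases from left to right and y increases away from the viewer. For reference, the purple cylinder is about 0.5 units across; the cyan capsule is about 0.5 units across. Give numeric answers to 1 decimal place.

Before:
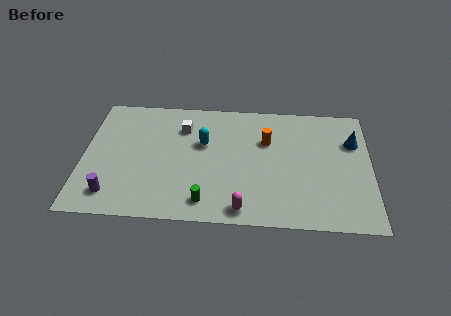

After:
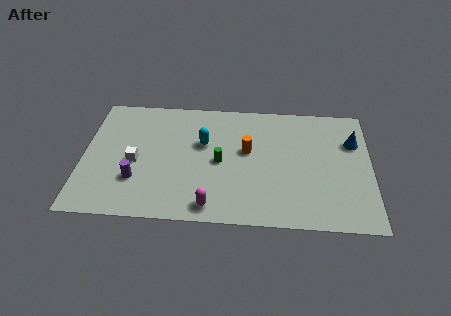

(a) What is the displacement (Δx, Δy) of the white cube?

(-2.4, -2.7)

From the two frames, the white cube sits at roughly (5.1, 6.7) before and (2.7, 4.0) after.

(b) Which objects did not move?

the cyan capsule and the blue cone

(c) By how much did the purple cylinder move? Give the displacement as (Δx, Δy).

(1.2, 1.1)

The purple cylinder started near (1.6, 1.6) and ended near (2.8, 2.7).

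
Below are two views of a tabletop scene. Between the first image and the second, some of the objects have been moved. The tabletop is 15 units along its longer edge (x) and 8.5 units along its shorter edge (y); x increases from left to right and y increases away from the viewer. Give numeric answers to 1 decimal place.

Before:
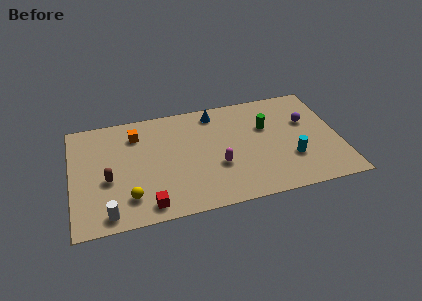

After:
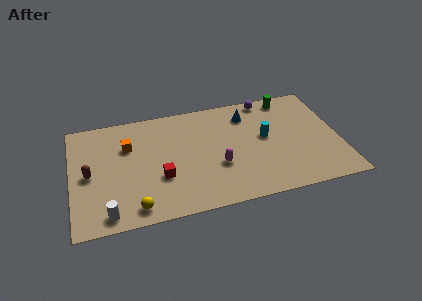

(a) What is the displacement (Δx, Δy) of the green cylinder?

(1.4, 2.0)

The green cylinder was at about (11.0, 5.5) and moved to about (12.4, 7.5).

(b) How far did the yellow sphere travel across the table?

0.9

The yellow sphere was near (3.1, 1.9) before and (3.4, 1.1) after, so it travelled √(0.3² + 0.8²) ≈ 0.9 units.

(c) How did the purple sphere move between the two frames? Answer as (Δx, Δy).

(-2.1, 2.3)

The purple sphere was at about (13.3, 5.4) and moved to about (11.2, 7.7).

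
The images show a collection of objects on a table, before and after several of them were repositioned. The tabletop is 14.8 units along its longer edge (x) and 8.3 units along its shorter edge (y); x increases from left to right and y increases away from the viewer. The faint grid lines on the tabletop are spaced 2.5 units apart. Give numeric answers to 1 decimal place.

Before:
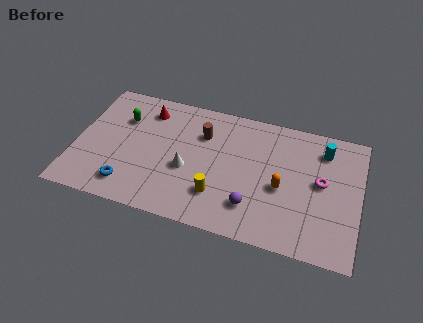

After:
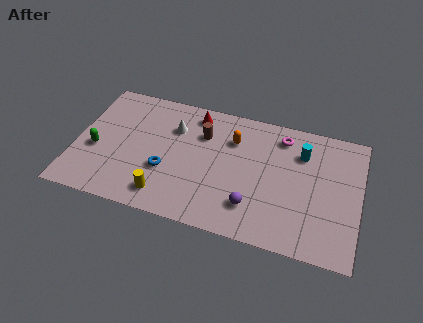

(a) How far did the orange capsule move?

3.6

From (10.8, 3.6) to (8.1, 6.0), the orange capsule covered √(2.7² + 2.4²) ≈ 3.6 units.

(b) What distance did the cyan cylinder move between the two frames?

1.2

From (12.8, 6.6) to (11.7, 6.1), the cyan cylinder covered √(1.1² + 0.5²) ≈ 1.2 units.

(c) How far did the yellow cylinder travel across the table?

2.8

From (7.6, 2.2) to (4.9, 1.4), the yellow cylinder covered √(2.7² + 0.8²) ≈ 2.8 units.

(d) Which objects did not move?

the brown cylinder and the purple sphere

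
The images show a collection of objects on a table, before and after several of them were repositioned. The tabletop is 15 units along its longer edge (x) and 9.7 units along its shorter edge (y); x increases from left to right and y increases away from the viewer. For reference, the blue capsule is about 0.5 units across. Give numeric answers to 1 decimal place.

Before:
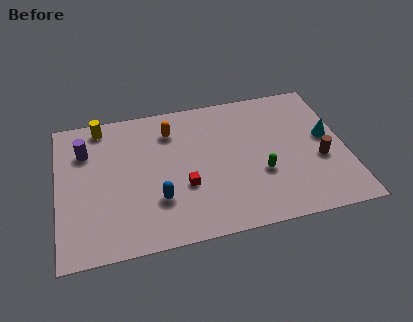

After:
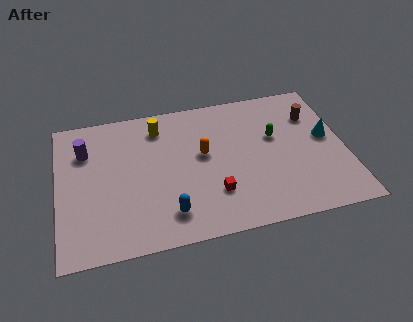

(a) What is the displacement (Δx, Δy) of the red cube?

(1.5, -0.8)

The red cube was at about (6.5, 3.5) and moved to about (8.0, 2.7).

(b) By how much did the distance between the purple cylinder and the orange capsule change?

+1.8

They were about 4.5 units apart before and 6.3 after — 1.8 units further apart.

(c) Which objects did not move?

the purple cylinder and the cyan cone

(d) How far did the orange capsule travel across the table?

2.6

The orange capsule was near (6.0, 7.5) before and (7.6, 5.5) after, so it travelled √(1.6² + 2.0²) ≈ 2.6 units.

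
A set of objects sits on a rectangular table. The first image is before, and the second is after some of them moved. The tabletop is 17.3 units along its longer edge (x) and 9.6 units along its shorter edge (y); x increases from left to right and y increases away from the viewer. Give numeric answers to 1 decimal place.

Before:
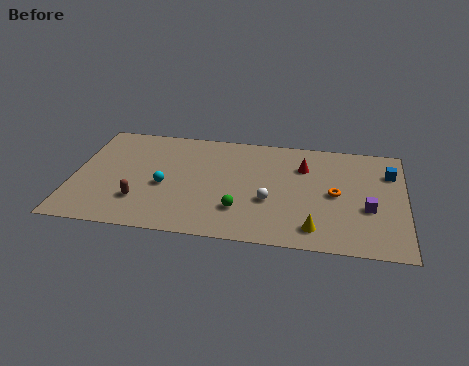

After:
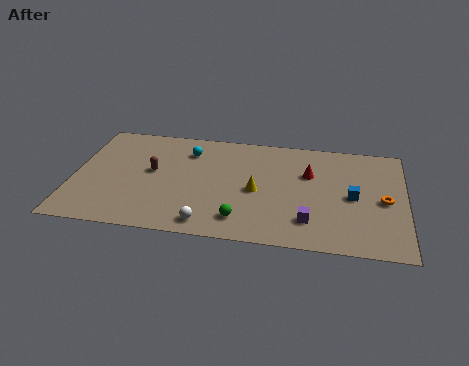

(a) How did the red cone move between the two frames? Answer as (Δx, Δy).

(0.3, -0.6)

From the two frames, the red cone sits at roughly (12.0, 6.9) before and (12.3, 6.3) after.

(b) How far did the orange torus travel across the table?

2.5

The orange torus was near (13.7, 4.7) before and (16.2, 4.5) after, so it travelled √(2.5² + 0.2²) ≈ 2.5 units.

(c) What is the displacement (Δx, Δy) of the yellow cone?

(-3.1, 2.8)

The yellow cone started near (12.7, 1.6) and ended near (9.6, 4.4).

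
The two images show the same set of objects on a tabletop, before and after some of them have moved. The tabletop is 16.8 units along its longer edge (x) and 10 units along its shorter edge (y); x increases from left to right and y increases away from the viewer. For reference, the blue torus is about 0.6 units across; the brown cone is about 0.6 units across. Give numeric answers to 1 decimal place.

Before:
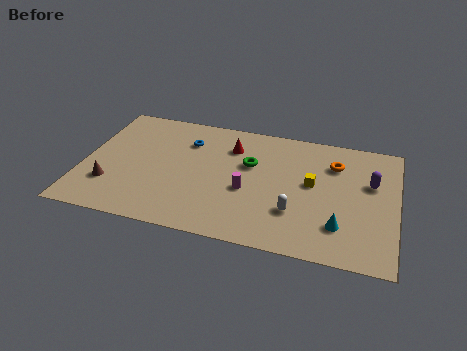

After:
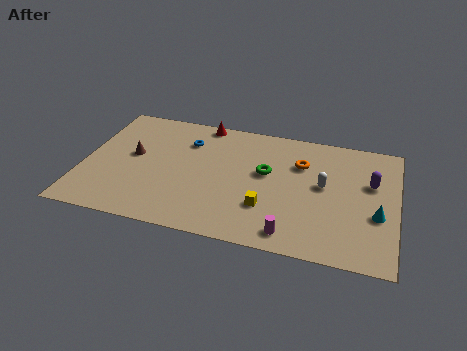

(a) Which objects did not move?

the purple capsule and the blue torus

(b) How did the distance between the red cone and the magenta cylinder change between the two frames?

+5.9

Before: roughly 3.6 units apart; after: 9.5. That's 5.9 units further apart.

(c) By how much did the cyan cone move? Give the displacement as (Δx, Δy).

(1.9, 1.3)

The cyan cone started near (13.9, 2.5) and ended near (15.8, 3.8).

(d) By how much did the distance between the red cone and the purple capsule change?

+2.0

Before: roughly 7.7 units apart; after: 9.7. That's 2.0 units further apart.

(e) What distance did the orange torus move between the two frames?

1.8

From (13.4, 7.4) to (11.6, 7.0), the orange torus covered √(1.8² + 0.4²) ≈ 1.8 units.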